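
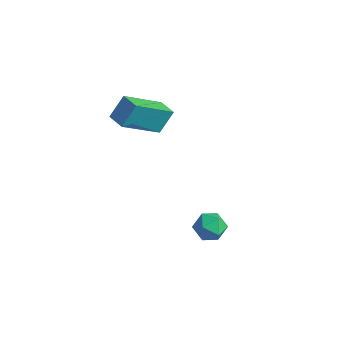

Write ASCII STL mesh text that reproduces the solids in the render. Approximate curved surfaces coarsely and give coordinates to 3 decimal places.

solid 
facet normal -0.195 0.468 0.862
outer loop
vertex 2.455 3.823 -2.53
vertex 2.214 3.21 -2.252
vertex 2.904 3.384 -2.19
endloop
endfacet
facet normal 0.355 0.772 0.527
outer loop
vertex 2.455 3.823 -2.53
vertex 2.904 3.384 -2.19
vertex 3.108 3.704 -2.796
endloop
endfacet
facet normal 0.132 0.984 -0.117
outer loop
vertex 2.455 3.823 -2.53
vertex 3.108 3.704 -2.796
vertex 2.543 3.728 -3.233
endloop
endfacet
facet normal -0.556 0.811 -0.179
outer loop
vertex 2.455 3.823 -2.53
vertex 2.543 3.728 -3.233
vertex 1.99 3.423 -2.897
endloop
endfacet
facet normal -0.759 0.492 0.426
outer loop
vertex 2.455 3.823 -2.53
vertex 1.99 3.423 -2.897
vertex 2.214 3.21 -2.252
endloop
endfacet
facet normal 0.859 0.274 0.434
outer loop
vertex 3.108 3.704 -2.796
vertex 2.904 3.384 -2.19
vertex 3.27 3.017 -2.683
endloop
endfacet
facet normal -0.032 -0.219 0.975
outer loop
vertex 2.904 3.384 -2.19
vertex 2.214 3.21 -2.252
vertex 2.717 2.712 -2.347
endloop
endfacet
facet normal -0.946 -0.179 0.270
outer loop
vertex 2.214 3.21 -2.252
vertex 1.99 3.423 -2.897
vertex 2.152 2.736 -2.784
endloop
endfacet
facet normal -0.618 0.338 -0.710
outer loop
vertex 1.99 3.423 -2.897
vertex 2.543 3.728 -3.233
vertex 2.356 3.056 -3.39
endloop
endfacet
facet normal 0.497 0.618 -0.609
outer loop
vertex 2.543 3.728 -3.233
vertex 3.108 3.704 -2.796
vertex 3.046 3.23 -3.328
endloop
endfacet
facet normal 0.556 -0.811 0.179
outer loop
vertex 2.805 2.617 -3.05
vertex 3.27 3.017 -2.683
vertex 2.717 2.712 -2.347
endloop
endfacet
facet normal -0.132 -0.984 0.117
outer loop
vertex 2.805 2.617 -3.05
vertex 2.717 2.712 -2.347
vertex 2.152 2.736 -2.784
endloop
endfacet
facet normal -0.355 -0.772 -0.527
outer loop
vertex 2.805 2.617 -3.05
vertex 2.152 2.736 -2.784
vertex 2.356 3.056 -3.39
endloop
endfacet
facet normal 0.195 -0.468 -0.862
outer loop
vertex 2.805 2.617 -3.05
vertex 2.356 3.056 -3.39
vertex 3.046 3.23 -3.328
endloop
endfacet
facet normal 0.759 -0.492 -0.426
outer loop
vertex 2.805 2.617 -3.05
vertex 3.046 3.23 -3.328
vertex 3.27 3.017 -2.683
endloop
endfacet
facet normal 0.618 -0.338 0.710
outer loop
vertex 2.717 2.712 -2.347
vertex 3.27 3.017 -2.683
vertex 2.904 3.384 -2.19
endloop
endfacet
facet normal -0.497 -0.618 0.609
outer loop
vertex 2.152 2.736 -2.784
vertex 2.717 2.712 -2.347
vertex 2.214 3.21 -2.252
endloop
endfacet
facet normal -0.859 -0.274 -0.434
outer loop
vertex 2.356 3.056 -3.39
vertex 2.152 2.736 -2.784
vertex 1.99 3.423 -2.897
endloop
endfacet
facet normal 0.032 0.219 -0.975
outer loop
vertex 3.046 3.23 -3.328
vertex 2.356 3.056 -3.39
vertex 2.543 3.728 -3.233
endloop
endfacet
facet normal 0.946 0.179 -0.270
outer loop
vertex 3.27 3.017 -2.683
vertex 3.046 3.23 -3.328
vertex 3.108 3.704 -2.796
endloop
endfacet
facet normal -0.985 0.171 -0.030
outer loop
vertex -1.539 2.099 2.041
vertex -1.449 2.772 2.906
vertex -1.209 3.767 0.709
endloop
endfacet
facet normal -0.082 -0.612 -0.787
outer loop
vertex -0.411 3.628 0.734
vertex -1.539 2.099 2.041
vertex -1.209 3.767 0.709
endloop
endfacet
facet normal -0.985 0.172 -0.030
outer loop
vertex -1.209 3.767 0.709
vertex -1.449 2.772 2.906
vertex -1.118 4.44 1.575
endloop
endfacet
facet normal 0.154 0.772 -0.616
outer loop
vertex -1.118 4.44 1.575
vertex -0.411 3.628 0.734
vertex -1.209 3.767 0.709
endloop
endfacet
facet normal -0.154 -0.772 0.617
outer loop
vertex -1.539 2.099 2.041
vertex -0.651 2.633 2.931
vertex -1.449 2.772 2.906
endloop
endfacet
facet normal -0.083 -0.611 -0.787
outer loop
vertex -0.742 1.96 2.065
vertex -1.539 2.099 2.041
vertex -0.411 3.628 0.734
endloop
endfacet
facet normal -0.153 -0.772 0.616
outer loop
vertex -0.742 1.96 2.065
vertex -0.651 2.633 2.931
vertex -1.539 2.099 2.041
endloop
endfacet
facet normal 0.082 0.612 0.787
outer loop
vertex -1.449 2.772 2.906
vertex -0.651 2.633 2.931
vertex -1.118 4.44 1.575
endloop
endfacet
facet normal 0.153 0.772 -0.617
outer loop
vertex -0.321 4.301 1.599
vertex -0.411 3.628 0.734
vertex -1.118 4.44 1.575
endloop
endfacet
facet normal 0.083 0.612 0.787
outer loop
vertex -1.118 4.44 1.575
vertex -0.651 2.633 2.931
vertex -0.321 4.301 1.599
endloop
endfacet
facet normal 0.985 -0.171 0.031
outer loop
vertex -0.321 4.301 1.599
vertex -0.742 1.96 2.065
vertex -0.411 3.628 0.734
endloop
endfacet
facet normal 0.985 -0.171 0.030
outer loop
vertex -0.651 2.633 2.931
vertex -0.742 1.96 2.065
vertex -0.321 4.301 1.599
endloop
endfacet

endsolid


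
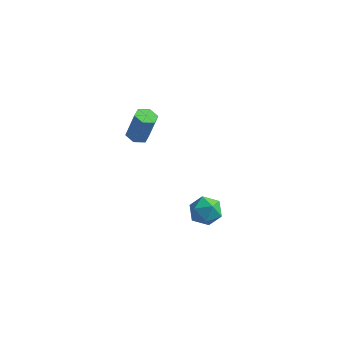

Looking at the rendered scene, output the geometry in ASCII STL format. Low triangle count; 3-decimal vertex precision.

solid 
facet normal 0.315 0.943 -0.110
outer loop
vertex 2.841 -0.105 -4.072
vertex 2.192 0.166 -3.61
vertex 2.919 -0.034 -3.238
endloop
endfacet
facet normal 0.865 0.486 -0.122
outer loop
vertex 2.841 -0.105 -4.072
vertex 2.919 -0.034 -3.238
vertex 3.239 -0.703 -3.634
endloop
endfacet
facet normal 0.756 0.024 -0.654
outer loop
vertex 2.841 -0.105 -4.072
vertex 3.239 -0.703 -3.634
vertex 2.71 -0.916 -4.253
endloop
endfacet
facet normal 0.139 0.194 -0.971
outer loop
vertex 2.841 -0.105 -4.072
vertex 2.71 -0.916 -4.253
vertex 2.063 -0.379 -4.238
endloop
endfacet
facet normal -0.133 0.762 -0.634
outer loop
vertex 2.841 -0.105 -4.072
vertex 2.063 -0.379 -4.238
vertex 2.192 0.166 -3.61
endloop
endfacet
facet normal 0.863 0.123 0.490
outer loop
vertex 3.239 -0.703 -3.634
vertex 2.919 -0.034 -3.238
vertex 2.837 -0.801 -2.902
endloop
endfacet
facet normal -0.025 0.859 0.511
outer loop
vertex 2.919 -0.034 -3.238
vertex 2.192 0.166 -3.61
vertex 2.19 -0.264 -2.887
endloop
endfacet
facet normal -0.752 0.566 -0.337
outer loop
vertex 2.192 0.166 -3.61
vertex 2.063 -0.379 -4.238
vertex 1.661 -0.477 -3.506
endloop
endfacet
facet normal -0.313 -0.353 -0.882
outer loop
vertex 2.063 -0.379 -4.238
vertex 2.71 -0.916 -4.253
vertex 1.981 -1.146 -3.902
endloop
endfacet
facet normal 0.686 -0.626 -0.371
outer loop
vertex 2.71 -0.916 -4.253
vertex 3.239 -0.703 -3.634
vertex 2.708 -1.346 -3.53
endloop
endfacet
facet normal -0.139 -0.194 0.971
outer loop
vertex 2.059 -1.075 -3.068
vertex 2.837 -0.801 -2.902
vertex 2.19 -0.264 -2.887
endloop
endfacet
facet normal -0.756 -0.024 0.654
outer loop
vertex 2.059 -1.075 -3.068
vertex 2.19 -0.264 -2.887
vertex 1.661 -0.477 -3.506
endloop
endfacet
facet normal -0.865 -0.486 0.122
outer loop
vertex 2.059 -1.075 -3.068
vertex 1.661 -0.477 -3.506
vertex 1.981 -1.146 -3.902
endloop
endfacet
facet normal -0.315 -0.943 0.110
outer loop
vertex 2.059 -1.075 -3.068
vertex 1.981 -1.146 -3.902
vertex 2.708 -1.346 -3.53
endloop
endfacet
facet normal 0.133 -0.762 0.634
outer loop
vertex 2.059 -1.075 -3.068
vertex 2.708 -1.346 -3.53
vertex 2.837 -0.801 -2.902
endloop
endfacet
facet normal 0.313 0.353 0.882
outer loop
vertex 2.19 -0.264 -2.887
vertex 2.837 -0.801 -2.902
vertex 2.919 -0.034 -3.238
endloop
endfacet
facet normal -0.686 0.626 0.371
outer loop
vertex 1.661 -0.477 -3.506
vertex 2.19 -0.264 -2.887
vertex 2.192 0.166 -3.61
endloop
endfacet
facet normal -0.863 -0.123 -0.490
outer loop
vertex 1.981 -1.146 -3.902
vertex 1.661 -0.477 -3.506
vertex 2.063 -0.379 -4.238
endloop
endfacet
facet normal 0.025 -0.859 -0.511
outer loop
vertex 2.708 -1.346 -3.53
vertex 1.981 -1.146 -3.902
vertex 2.71 -0.916 -4.253
endloop
endfacet
facet normal 0.752 -0.566 0.337
outer loop
vertex 2.837 -0.801 -2.902
vertex 2.708 -1.346 -3.53
vertex 3.239 -0.703 -3.634
endloop
endfacet
facet normal -0.266 -0.069 -0.961
outer loop
vertex -0.09 -1.411 1.509
vertex -0.557 -1.141 1.619
vertex -0.106 -0.862 1.474
endloop
endfacet
facet normal 0.963 0.011 -0.268
outer loop
vertex -0.09 -1.411 1.509
vertex -0.106 -0.862 1.474
vertex 0.304 -1.309 2.932
endloop
endfacet
facet normal 0.963 0.011 -0.268
outer loop
vertex 0.304 -1.309 2.932
vertex -0.106 -0.862 1.474
vertex 0.288 -0.76 2.897
endloop
endfacet
facet normal 0.264 0.069 0.962
outer loop
vertex 0.304 -1.309 2.932
vertex 0.288 -0.76 2.897
vertex -0.163 -1.039 3.041
endloop
endfacet
facet normal -0.266 -0.070 -0.962
outer loop
vertex -0.106 -0.862 1.474
vertex -0.557 -1.141 1.619
vertex -0.572 -0.592 1.583
endloop
endfacet
facet normal 0.459 0.868 -0.189
outer loop
vertex -0.106 -0.862 1.474
vertex -0.572 -0.592 1.583
vertex 0.288 -0.76 2.897
endloop
endfacet
facet normal 0.459 0.868 -0.189
outer loop
vertex 0.288 -0.76 2.897
vertex -0.572 -0.592 1.583
vertex -0.178 -0.49 3.006
endloop
endfacet
facet normal 0.265 0.069 0.962
outer loop
vertex 0.288 -0.76 2.897
vertex -0.178 -0.49 3.006
vertex -0.163 -1.039 3.041
endloop
endfacet
facet normal -0.265 -0.070 -0.962
outer loop
vertex -0.572 -0.592 1.583
vertex -0.557 -1.141 1.619
vertex -1.024 -0.871 1.728
endloop
endfacet
facet normal -0.505 0.859 0.078
outer loop
vertex -0.572 -0.592 1.583
vertex -1.024 -0.871 1.728
vertex -0.178 -0.49 3.006
endloop
endfacet
facet normal -0.505 0.859 0.078
outer loop
vertex -0.178 -0.49 3.006
vertex -1.024 -0.871 1.728
vertex -0.63 -0.769 3.151
endloop
endfacet
facet normal 0.266 0.069 0.961
outer loop
vertex -0.178 -0.49 3.006
vertex -0.63 -0.769 3.151
vertex -0.163 -1.039 3.041
endloop
endfacet
facet normal -0.264 -0.069 -0.962
outer loop
vertex -1.024 -0.871 1.728
vertex -0.557 -1.141 1.619
vertex -1.008 -1.42 1.763
endloop
endfacet
facet normal -0.963 -0.011 0.268
outer loop
vertex -1.024 -0.871 1.728
vertex -1.008 -1.42 1.763
vertex -0.63 -0.769 3.151
endloop
endfacet
facet normal -0.963 -0.011 0.268
outer loop
vertex -0.63 -0.769 3.151
vertex -1.008 -1.42 1.763
vertex -0.614 -1.318 3.186
endloop
endfacet
facet normal 0.266 0.069 0.961
outer loop
vertex -0.63 -0.769 3.151
vertex -0.614 -1.318 3.186
vertex -0.163 -1.039 3.041
endloop
endfacet
facet normal -0.265 -0.069 -0.962
outer loop
vertex -1.008 -1.42 1.763
vertex -0.557 -1.141 1.619
vertex -0.542 -1.69 1.654
endloop
endfacet
facet normal -0.459 -0.868 0.189
outer loop
vertex -1.008 -1.42 1.763
vertex -0.542 -1.69 1.654
vertex -0.614 -1.318 3.186
endloop
endfacet
facet normal -0.459 -0.868 0.189
outer loop
vertex -0.614 -1.318 3.186
vertex -0.542 -1.69 1.654
vertex -0.148 -1.588 3.077
endloop
endfacet
facet normal 0.266 0.070 0.962
outer loop
vertex -0.614 -1.318 3.186
vertex -0.148 -1.588 3.077
vertex -0.163 -1.039 3.041
endloop
endfacet
facet normal -0.266 -0.069 -0.961
outer loop
vertex -0.542 -1.69 1.654
vertex -0.557 -1.141 1.619
vertex -0.09 -1.411 1.509
endloop
endfacet
facet normal 0.505 -0.859 -0.078
outer loop
vertex -0.542 -1.69 1.654
vertex -0.09 -1.411 1.509
vertex -0.148 -1.588 3.077
endloop
endfacet
facet normal 0.505 -0.859 -0.078
outer loop
vertex -0.148 -1.588 3.077
vertex -0.09 -1.411 1.509
vertex 0.304 -1.309 2.932
endloop
endfacet
facet normal 0.265 0.070 0.962
outer loop
vertex -0.148 -1.588 3.077
vertex 0.304 -1.309 2.932
vertex -0.163 -1.039 3.041
endloop
endfacet

endsolid


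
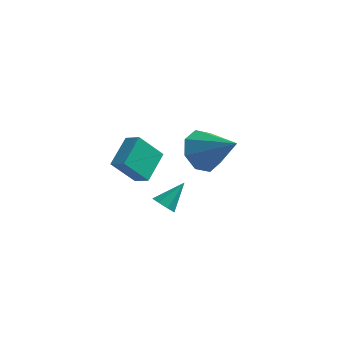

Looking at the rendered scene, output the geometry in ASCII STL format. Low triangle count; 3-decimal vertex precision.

solid 
facet normal -0.582 -0.269 0.767
outer loop
vertex -2.828 2.681 -1.5
vertex -2.577 4.084 -0.817
vertex -3.498 2.994 -1.899
endloop
endfacet
facet normal -0.158 -0.888 -0.431
outer loop
vertex -2.583 3.416 -3.103
vertex -2.828 2.681 -1.5
vertex -3.498 2.994 -1.899
endloop
endfacet
facet normal -0.582 -0.269 0.767
outer loop
vertex -3.498 2.994 -1.899
vertex -2.577 4.084 -0.817
vertex -3.247 4.397 -1.216
endloop
endfacet
facet normal -0.797 0.374 -0.475
outer loop
vertex -3.247 4.397 -1.216
vertex -2.583 3.416 -3.103
vertex -3.498 2.994 -1.899
endloop
endfacet
facet normal 0.797 -0.374 0.475
outer loop
vertex -2.828 2.681 -1.5
vertex -1.662 4.506 -2.021
vertex -2.577 4.084 -0.817
endloop
endfacet
facet normal -0.158 -0.888 -0.431
outer loop
vertex -1.913 3.103 -2.704
vertex -2.828 2.681 -1.5
vertex -2.583 3.416 -3.103
endloop
endfacet
facet normal 0.797 -0.374 0.475
outer loop
vertex -1.913 3.103 -2.704
vertex -1.662 4.506 -2.021
vertex -2.828 2.681 -1.5
endloop
endfacet
facet normal 0.158 0.888 0.431
outer loop
vertex -2.577 4.084 -0.817
vertex -1.662 4.506 -2.021
vertex -3.247 4.397 -1.216
endloop
endfacet
facet normal -0.797 0.374 -0.475
outer loop
vertex -2.332 4.819 -2.42
vertex -2.583 3.416 -3.103
vertex -3.247 4.397 -1.216
endloop
endfacet
facet normal 0.158 0.888 0.431
outer loop
vertex -3.247 4.397 -1.216
vertex -1.662 4.506 -2.021
vertex -2.332 4.819 -2.42
endloop
endfacet
facet normal 0.582 0.269 -0.767
outer loop
vertex -2.332 4.819 -2.42
vertex -1.913 3.103 -2.704
vertex -2.583 3.416 -3.103
endloop
endfacet
facet normal 0.582 0.269 -0.767
outer loop
vertex -1.662 4.506 -2.021
vertex -1.913 3.103 -2.704
vertex -2.332 4.819 -2.42
endloop
endfacet
facet normal -0.456 -0.629 -0.630
outer loop
vertex -0.913 3.183 -4.504
vertex -1.246 2.99 -4.07
vertex -1.346 3.429 -4.436
endloop
endfacet
facet normal 0.366 0.783 -0.503
outer loop
vertex -0.913 3.183 -4.504
vertex -1.346 3.429 -4.436
vertex -0.594 3.89 -3.17
endloop
endfacet
facet normal -0.457 -0.629 -0.629
outer loop
vertex -1.346 3.429 -4.436
vertex -1.246 2.99 -4.07
vertex -1.704 3.345 -4.092
endloop
endfacet
facet normal -0.346 0.929 -0.133
outer loop
vertex -1.346 3.429 -4.436
vertex -1.704 3.345 -4.092
vertex -0.594 3.89 -3.17
endloop
endfacet
facet normal -0.457 -0.629 -0.629
outer loop
vertex -1.704 3.345 -4.092
vertex -1.246 2.99 -4.07
vertex -1.717 2.994 -3.732
endloop
endfacet
facet normal -0.679 0.538 0.500
outer loop
vertex -1.704 3.345 -4.092
vertex -1.717 2.994 -3.732
vertex -0.594 3.89 -3.17
endloop
endfacet
facet normal -0.457 -0.629 -0.629
outer loop
vertex -1.717 2.994 -3.732
vertex -1.246 2.99 -4.07
vertex -1.375 2.64 -3.626
endloop
endfacet
facet normal -0.384 -0.095 0.919
outer loop
vertex -1.717 2.994 -3.732
vertex -1.375 2.64 -3.626
vertex -0.594 3.89 -3.17
endloop
endfacet
facet normal -0.457 -0.629 -0.629
outer loop
vertex -1.375 2.64 -3.626
vertex -1.246 2.99 -4.07
vertex -0.936 2.55 -3.855
endloop
endfacet
facet normal 0.320 -0.495 0.808
outer loop
vertex -1.375 2.64 -3.626
vertex -0.936 2.55 -3.855
vertex -0.594 3.89 -3.17
endloop
endfacet
facet normal -0.455 -0.629 -0.631
outer loop
vertex -0.936 2.55 -3.855
vertex -1.246 2.99 -4.07
vertex -0.73 2.792 -4.245
endloop
endfacet
facet normal 0.899 -0.358 0.252
outer loop
vertex -0.936 2.55 -3.855
vertex -0.73 2.792 -4.245
vertex -0.594 3.89 -3.17
endloop
endfacet
facet normal -0.455 -0.630 -0.629
outer loop
vertex -0.73 2.792 -4.245
vertex -1.246 2.99 -4.07
vertex -0.913 3.183 -4.504
endloop
endfacet
facet normal 0.920 0.211 -0.332
outer loop
vertex -0.73 2.792 -4.245
vertex -0.913 3.183 -4.504
vertex -0.594 3.89 -3.17
endloop
endfacet
facet normal -0.768 0.275 -0.579
outer loop
vertex 1.376 1.983 0.877
vertex 0.87 1.125 1.141
vertex 0.928 2.082 1.518
endloop
endfacet
facet normal 0.605 0.733 0.310
outer loop
vertex 1.376 1.983 0.877
vertex 0.928 2.082 1.518
vertex 2.35 0.595 2.259
endloop
endfacet
facet normal -0.767 0.275 -0.579
outer loop
vertex 0.928 2.082 1.518
vertex 0.87 1.125 1.141
vertex 0.446 1.621 1.938
endloop
endfacet
facet normal 0.167 0.563 0.809
outer loop
vertex 0.928 2.082 1.518
vertex 0.446 1.621 1.938
vertex 2.35 0.595 2.259
endloop
endfacet
facet normal -0.767 0.275 -0.579
outer loop
vertex 0.446 1.621 1.938
vertex 0.87 1.125 1.141
vertex 0.212 0.87 1.891
endloop
endfacet
facet normal -0.171 -0.008 0.985
outer loop
vertex 0.446 1.621 1.938
vertex 0.212 0.87 1.891
vertex 2.35 0.595 2.259
endloop
endfacet
facet normal -0.767 0.275 -0.579
outer loop
vertex 0.212 0.87 1.891
vertex 0.87 1.125 1.141
vertex 0.363 0.268 1.405
endloop
endfacet
facet normal -0.209 -0.645 0.734
outer loop
vertex 0.212 0.87 1.891
vertex 0.363 0.268 1.405
vertex 2.35 0.595 2.259
endloop
endfacet
facet normal -0.767 0.276 -0.579
outer loop
vertex 0.363 0.268 1.405
vertex 0.87 1.125 1.141
vertex 0.811 0.169 0.764
endloop
endfacet
facet normal 0.074 -0.977 0.202
outer loop
vertex 0.363 0.268 1.405
vertex 0.811 0.169 0.764
vertex 2.35 0.595 2.259
endloop
endfacet
facet normal -0.767 0.276 -0.579
outer loop
vertex 0.811 0.169 0.764
vertex 0.87 1.125 1.141
vertex 1.294 0.63 0.344
endloop
endfacet
facet normal 0.512 -0.806 -0.297
outer loop
vertex 0.811 0.169 0.764
vertex 1.294 0.63 0.344
vertex 2.35 0.595 2.259
endloop
endfacet
facet normal -0.767 0.275 -0.579
outer loop
vertex 1.294 0.63 0.344
vertex 0.87 1.125 1.141
vertex 1.528 1.381 0.391
endloop
endfacet
facet normal 0.849 -0.235 -0.473
outer loop
vertex 1.294 0.63 0.344
vertex 1.528 1.381 0.391
vertex 2.35 0.595 2.259
endloop
endfacet
facet normal -0.767 0.274 -0.580
outer loop
vertex 1.528 1.381 0.391
vertex 0.87 1.125 1.141
vertex 1.376 1.983 0.877
endloop
endfacet
facet normal 0.888 0.403 -0.221
outer loop
vertex 1.528 1.381 0.391
vertex 1.376 1.983 0.877
vertex 2.35 0.595 2.259
endloop
endfacet

endsolid


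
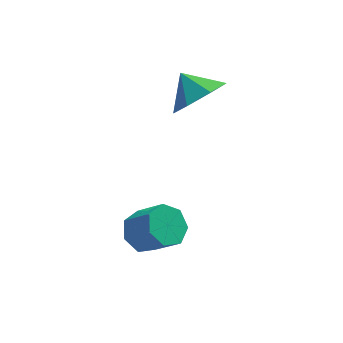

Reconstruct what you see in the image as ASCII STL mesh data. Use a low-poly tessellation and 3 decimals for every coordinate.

solid 
facet normal 0.493 -0.632 -0.598
outer loop
vertex 3.759 -0.752 3.295
vertex 2.926 -0.834 2.695
vertex 3.704 -0.162 2.626
endloop
endfacet
facet normal 0.354 0.716 0.602
outer loop
vertex 3.759 -0.752 3.295
vertex 3.704 -0.162 2.626
vertex 2.374 -0.126 3.365
endloop
endfacet
facet normal 0.493 -0.632 -0.598
outer loop
vertex 3.704 -0.162 2.626
vertex 2.926 -0.834 2.695
vertex 3.063 -0.078 2.009
endloop
endfacet
facet normal 0.065 0.996 0.068
outer loop
vertex 3.704 -0.162 2.626
vertex 3.063 -0.078 2.009
vertex 2.374 -0.126 3.365
endloop
endfacet
facet normal 0.493 -0.632 -0.598
outer loop
vertex 3.063 -0.078 2.009
vertex 2.926 -0.834 2.695
vertex 2.319 -0.563 1.908
endloop
endfacet
facet normal -0.509 0.829 -0.230
outer loop
vertex 3.063 -0.078 2.009
vertex 2.319 -0.563 1.908
vertex 2.374 -0.126 3.365
endloop
endfacet
facet normal 0.493 -0.632 -0.598
outer loop
vertex 2.319 -0.563 1.908
vertex 2.926 -0.834 2.695
vertex 2.032 -1.252 2.4
endloop
endfacet
facet normal -0.937 0.342 -0.067
outer loop
vertex 2.319 -0.563 1.908
vertex 2.032 -1.252 2.4
vertex 2.374 -0.126 3.365
endloop
endfacet
facet normal 0.493 -0.632 -0.598
outer loop
vertex 2.032 -1.252 2.4
vertex 2.926 -0.834 2.695
vertex 2.419 -1.626 3.114
endloop
endfacet
facet normal -0.896 -0.099 0.433
outer loop
vertex 2.032 -1.252 2.4
vertex 2.419 -1.626 3.114
vertex 2.374 -0.126 3.365
endloop
endfacet
facet normal 0.493 -0.632 -0.598
outer loop
vertex 2.419 -1.626 3.114
vertex 2.926 -0.834 2.695
vertex 3.187 -1.404 3.513
endloop
endfacet
facet normal -0.418 -0.162 0.894
outer loop
vertex 2.419 -1.626 3.114
vertex 3.187 -1.404 3.513
vertex 2.374 -0.126 3.365
endloop
endfacet
facet normal 0.493 -0.632 -0.598
outer loop
vertex 3.187 -1.404 3.513
vertex 2.926 -0.834 2.695
vertex 3.759 -0.752 3.295
endloop
endfacet
facet normal 0.140 0.201 0.969
outer loop
vertex 3.187 -1.404 3.513
vertex 3.759 -0.752 3.295
vertex 2.374 -0.126 3.365
endloop
endfacet
facet normal -0.551 0.441 -0.708
outer loop
vertex 1.45 -3.528 -1.559
vertex 0.81 -3.695 -1.165
vertex 1.253 -3.066 -1.118
endloop
endfacet
facet normal 0.780 0.573 -0.251
outer loop
vertex 1.45 -3.528 -1.559
vertex 1.253 -3.066 -1.118
vertex 2.189 -4.118 -0.61
endloop
endfacet
facet normal 0.780 0.573 -0.251
outer loop
vertex 2.189 -4.118 -0.61
vertex 1.253 -3.066 -1.118
vertex 1.992 -3.657 -0.169
endloop
endfacet
facet normal 0.553 -0.441 0.707
outer loop
vertex 2.189 -4.118 -0.61
vertex 1.992 -3.657 -0.169
vertex 1.55 -4.285 -0.215
endloop
endfacet
facet normal -0.551 0.441 -0.708
outer loop
vertex 1.253 -3.066 -1.118
vertex 0.81 -3.695 -1.165
vertex 0.722 -3.078 -0.712
endloop
endfacet
facet normal 0.255 0.897 0.360
outer loop
vertex 1.253 -3.066 -1.118
vertex 0.722 -3.078 -0.712
vertex 1.992 -3.657 -0.169
endloop
endfacet
facet normal 0.256 0.898 0.359
outer loop
vertex 1.992 -3.657 -0.169
vertex 0.722 -3.078 -0.712
vertex 1.461 -3.668 0.237
endloop
endfacet
facet normal 0.551 -0.440 0.709
outer loop
vertex 1.992 -3.657 -0.169
vertex 1.461 -3.668 0.237
vertex 1.55 -4.285 -0.215
endloop
endfacet
facet normal -0.552 0.441 -0.708
outer loop
vertex 0.722 -3.078 -0.712
vertex 0.81 -3.695 -1.165
vertex 0.258 -3.554 -0.647
endloop
endfacet
facet normal -0.462 0.546 0.699
outer loop
vertex 0.722 -3.078 -0.712
vertex 0.258 -3.554 -0.647
vertex 1.461 -3.668 0.237
endloop
endfacet
facet normal -0.462 0.546 0.699
outer loop
vertex 1.461 -3.668 0.237
vertex 0.258 -3.554 -0.647
vertex 0.997 -4.144 0.302
endloop
endfacet
facet normal 0.551 -0.440 0.709
outer loop
vertex 1.461 -3.668 0.237
vertex 0.997 -4.144 0.302
vertex 1.55 -4.285 -0.215
endloop
endfacet
facet normal -0.552 0.440 -0.708
outer loop
vertex 0.258 -3.554 -0.647
vertex 0.81 -3.695 -1.165
vertex 0.21 -4.136 -0.971
endloop
endfacet
facet normal -0.831 -0.217 0.512
outer loop
vertex 0.258 -3.554 -0.647
vertex 0.21 -4.136 -0.971
vertex 0.997 -4.144 0.302
endloop
endfacet
facet normal -0.831 -0.216 0.512
outer loop
vertex 0.997 -4.144 0.302
vertex 0.21 -4.136 -0.971
vertex 0.949 -4.727 -0.022
endloop
endfacet
facet normal 0.551 -0.440 0.709
outer loop
vertex 0.997 -4.144 0.302
vertex 0.949 -4.727 -0.022
vertex 1.55 -4.285 -0.215
endloop
endfacet
facet normal -0.552 0.440 -0.708
outer loop
vertex 0.21 -4.136 -0.971
vertex 0.81 -3.695 -1.165
vertex 0.614 -4.386 -1.441
endloop
endfacet
facet normal -0.575 -0.816 -0.060
outer loop
vertex 0.21 -4.136 -0.971
vertex 0.614 -4.386 -1.441
vertex 0.949 -4.727 -0.022
endloop
endfacet
facet normal -0.574 -0.817 -0.061
outer loop
vertex 0.949 -4.727 -0.022
vertex 0.614 -4.386 -1.441
vertex 1.353 -4.976 -0.492
endloop
endfacet
facet normal 0.552 -0.441 0.708
outer loop
vertex 0.949 -4.727 -0.022
vertex 1.353 -4.976 -0.492
vertex 1.55 -4.285 -0.215
endloop
endfacet
facet normal -0.552 0.440 -0.708
outer loop
vertex 0.614 -4.386 -1.441
vertex 0.81 -3.695 -1.165
vertex 1.166 -4.115 -1.703
endloop
endfacet
facet normal 0.115 -0.801 -0.587
outer loop
vertex 0.614 -4.386 -1.441
vertex 1.166 -4.115 -1.703
vertex 1.353 -4.976 -0.492
endloop
endfacet
facet normal 0.113 -0.801 -0.587
outer loop
vertex 1.353 -4.976 -0.492
vertex 1.166 -4.115 -1.703
vertex 1.905 -4.706 -0.754
endloop
endfacet
facet normal 0.552 -0.441 0.708
outer loop
vertex 1.353 -4.976 -0.492
vertex 1.905 -4.706 -0.754
vertex 1.55 -4.285 -0.215
endloop
endfacet
facet normal -0.551 0.441 -0.709
outer loop
vertex 1.166 -4.115 -1.703
vertex 0.81 -3.695 -1.165
vertex 1.45 -3.528 -1.559
endloop
endfacet
facet normal 0.718 -0.182 -0.672
outer loop
vertex 1.166 -4.115 -1.703
vertex 1.45 -3.528 -1.559
vertex 1.905 -4.706 -0.754
endloop
endfacet
facet normal 0.718 -0.182 -0.672
outer loop
vertex 1.905 -4.706 -0.754
vertex 1.45 -3.528 -1.559
vertex 2.189 -4.118 -0.61
endloop
endfacet
facet normal 0.553 -0.440 0.708
outer loop
vertex 1.905 -4.706 -0.754
vertex 2.189 -4.118 -0.61
vertex 1.55 -4.285 -0.215
endloop
endfacet

endsolid


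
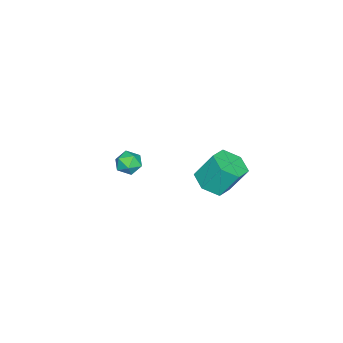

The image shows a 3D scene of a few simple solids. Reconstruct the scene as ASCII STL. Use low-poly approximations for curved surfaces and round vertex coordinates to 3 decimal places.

solid 
facet normal 0.157 -0.496 -0.854
outer loop
vertex 3.943 2.896 2.405
vertex 3.242 2.171 2.697
vertex 2.931 3.013 2.151
endloop
endfacet
facet normal 0.215 0.861 -0.461
outer loop
vertex 3.943 2.896 2.405
vertex 2.931 3.013 2.151
vertex 3.659 3.794 3.951
endloop
endfacet
facet normal 0.214 0.861 -0.460
outer loop
vertex 3.659 3.794 3.951
vertex 2.931 3.013 2.151
vertex 2.647 3.91 3.697
endloop
endfacet
facet normal -0.157 0.496 0.854
outer loop
vertex 3.659 3.794 3.951
vertex 2.647 3.91 3.697
vertex 2.958 3.069 4.243
endloop
endfacet
facet normal 0.156 -0.496 -0.854
outer loop
vertex 2.931 3.013 2.151
vertex 3.242 2.171 2.697
vertex 2.229 2.288 2.444
endloop
endfacet
facet normal -0.728 0.527 -0.439
outer loop
vertex 2.931 3.013 2.151
vertex 2.229 2.288 2.444
vertex 2.647 3.91 3.697
endloop
endfacet
facet normal -0.728 0.527 -0.439
outer loop
vertex 2.647 3.91 3.697
vertex 2.229 2.288 2.444
vertex 1.946 3.185 3.99
endloop
endfacet
facet normal -0.157 0.496 0.854
outer loop
vertex 2.647 3.91 3.697
vertex 1.946 3.185 3.99
vertex 2.958 3.069 4.243
endloop
endfacet
facet normal 0.156 -0.495 -0.855
outer loop
vertex 2.229 2.288 2.444
vertex 3.242 2.171 2.697
vertex 2.541 1.446 2.989
endloop
endfacet
facet normal -0.942 -0.335 0.022
outer loop
vertex 2.229 2.288 2.444
vertex 2.541 1.446 2.989
vertex 1.946 3.185 3.99
endloop
endfacet
facet normal -0.942 -0.335 0.021
outer loop
vertex 1.946 3.185 3.99
vertex 2.541 1.446 2.989
vertex 2.257 2.344 4.535
endloop
endfacet
facet normal -0.157 0.496 0.854
outer loop
vertex 1.946 3.185 3.99
vertex 2.257 2.344 4.535
vertex 2.958 3.069 4.243
endloop
endfacet
facet normal 0.157 -0.496 -0.854
outer loop
vertex 2.541 1.446 2.989
vertex 3.242 2.171 2.697
vertex 3.553 1.33 3.243
endloop
endfacet
facet normal -0.214 -0.861 0.461
outer loop
vertex 2.541 1.446 2.989
vertex 3.553 1.33 3.243
vertex 2.257 2.344 4.535
endloop
endfacet
facet normal -0.215 -0.861 0.460
outer loop
vertex 2.257 2.344 4.535
vertex 3.553 1.33 3.243
vertex 3.269 2.227 4.789
endloop
endfacet
facet normal -0.157 0.496 0.854
outer loop
vertex 2.257 2.344 4.535
vertex 3.269 2.227 4.789
vertex 2.958 3.069 4.243
endloop
endfacet
facet normal 0.157 -0.496 -0.854
outer loop
vertex 3.553 1.33 3.243
vertex 3.242 2.171 2.697
vertex 4.254 2.055 2.95
endloop
endfacet
facet normal 0.728 -0.526 0.439
outer loop
vertex 3.553 1.33 3.243
vertex 4.254 2.055 2.95
vertex 3.269 2.227 4.789
endloop
endfacet
facet normal 0.728 -0.527 0.439
outer loop
vertex 3.269 2.227 4.789
vertex 4.254 2.055 2.95
vertex 3.971 2.952 4.496
endloop
endfacet
facet normal -0.156 0.496 0.854
outer loop
vertex 3.269 2.227 4.789
vertex 3.971 2.952 4.496
vertex 2.958 3.069 4.243
endloop
endfacet
facet normal 0.157 -0.496 -0.854
outer loop
vertex 4.254 2.055 2.95
vertex 3.242 2.171 2.697
vertex 3.943 2.896 2.405
endloop
endfacet
facet normal 0.942 0.334 -0.022
outer loop
vertex 4.254 2.055 2.95
vertex 3.943 2.896 2.405
vertex 3.971 2.952 4.496
endloop
endfacet
facet normal 0.942 0.335 -0.022
outer loop
vertex 3.971 2.952 4.496
vertex 3.943 2.896 2.405
vertex 3.659 3.794 3.951
endloop
endfacet
facet normal -0.156 0.495 0.855
outer loop
vertex 3.971 2.952 4.496
vertex 3.659 3.794 3.951
vertex 2.958 3.069 4.243
endloop
endfacet
facet normal 0.419 0.773 0.476
outer loop
vertex 0.233 -3.101 -0.132
vertex 0.258 -3.546 0.569
vertex 0.898 -3.568 0.041
endloop
endfacet
facet normal 0.598 0.772 -0.214
outer loop
vertex 0.233 -3.101 -0.132
vertex 0.898 -3.568 0.041
vertex 0.594 -3.547 -0.732
endloop
endfacet
facet normal -0.003 0.802 -0.598
outer loop
vertex 0.233 -3.101 -0.132
vertex 0.594 -3.547 -0.732
vertex -0.234 -3.512 -0.681
endloop
endfacet
facet normal -0.554 0.820 -0.143
outer loop
vertex 0.233 -3.101 -0.132
vertex -0.234 -3.512 -0.681
vertex -0.442 -3.512 0.123
endloop
endfacet
facet normal -0.292 0.803 0.520
outer loop
vertex 0.233 -3.101 -0.132
vertex -0.442 -3.512 0.123
vertex 0.258 -3.546 0.569
endloop
endfacet
facet normal 0.921 0.153 -0.358
outer loop
vertex 0.594 -3.547 -0.732
vertex 0.898 -3.568 0.041
vertex 0.842 -4.268 -0.403
endloop
endfacet
facet normal 0.632 0.152 0.760
outer loop
vertex 0.898 -3.568 0.041
vertex 0.258 -3.546 0.569
vertex 0.634 -4.268 0.401
endloop
endfacet
facet normal -0.520 0.200 0.831
outer loop
vertex 0.258 -3.546 0.569
vertex -0.442 -3.512 0.123
vertex -0.194 -4.233 0.452
endloop
endfacet
facet normal -0.942 0.230 -0.244
outer loop
vertex -0.442 -3.512 0.123
vertex -0.234 -3.512 -0.681
vertex -0.498 -4.212 -0.321
endloop
endfacet
facet normal -0.052 0.201 -0.978
outer loop
vertex -0.234 -3.512 -0.681
vertex 0.594 -3.547 -0.732
vertex 0.142 -4.234 -0.849
endloop
endfacet
facet normal 0.554 -0.820 0.143
outer loop
vertex 0.167 -4.679 -0.148
vertex 0.842 -4.268 -0.403
vertex 0.634 -4.268 0.401
endloop
endfacet
facet normal 0.003 -0.802 0.598
outer loop
vertex 0.167 -4.679 -0.148
vertex 0.634 -4.268 0.401
vertex -0.194 -4.233 0.452
endloop
endfacet
facet normal -0.598 -0.772 0.214
outer loop
vertex 0.167 -4.679 -0.148
vertex -0.194 -4.233 0.452
vertex -0.498 -4.212 -0.321
endloop
endfacet
facet normal -0.419 -0.773 -0.476
outer loop
vertex 0.167 -4.679 -0.148
vertex -0.498 -4.212 -0.321
vertex 0.142 -4.234 -0.849
endloop
endfacet
facet normal 0.292 -0.803 -0.520
outer loop
vertex 0.167 -4.679 -0.148
vertex 0.142 -4.234 -0.849
vertex 0.842 -4.268 -0.403
endloop
endfacet
facet normal 0.942 -0.230 0.244
outer loop
vertex 0.634 -4.268 0.401
vertex 0.842 -4.268 -0.403
vertex 0.898 -3.568 0.041
endloop
endfacet
facet normal 0.052 -0.201 0.978
outer loop
vertex -0.194 -4.233 0.452
vertex 0.634 -4.268 0.401
vertex 0.258 -3.546 0.569
endloop
endfacet
facet normal -0.921 -0.153 0.358
outer loop
vertex -0.498 -4.212 -0.321
vertex -0.194 -4.233 0.452
vertex -0.442 -3.512 0.123
endloop
endfacet
facet normal -0.632 -0.152 -0.760
outer loop
vertex 0.142 -4.234 -0.849
vertex -0.498 -4.212 -0.321
vertex -0.234 -3.512 -0.681
endloop
endfacet
facet normal 0.520 -0.200 -0.831
outer loop
vertex 0.842 -4.268 -0.403
vertex 0.142 -4.234 -0.849
vertex 0.594 -3.547 -0.732
endloop
endfacet

endsolid


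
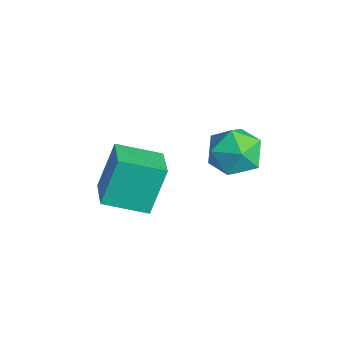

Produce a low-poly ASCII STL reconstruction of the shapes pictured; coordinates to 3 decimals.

solid 
facet normal -0.999 0.046 0.013
outer loop
vertex 1.02 1.896 -1.164
vertex 1.003 1.228 -0.157
vertex 1.059 2.433 -0.082
endloop
endfacet
facet normal -0.721 0.630 -0.287
outer loop
vertex 1.02 1.896 -1.164
vertex 1.059 2.433 -0.082
vertex 1.764 2.831 -0.98
endloop
endfacet
facet normal -0.326 0.425 -0.844
outer loop
vertex 1.02 1.896 -1.164
vertex 1.764 2.831 -0.98
vertex 2.143 1.871 -1.61
endloop
endfacet
facet normal -0.359 -0.286 -0.888
outer loop
vertex 1.02 1.896 -1.164
vertex 2.143 1.871 -1.61
vertex 1.672 0.88 -1.101
endloop
endfacet
facet normal -0.776 -0.520 -0.358
outer loop
vertex 1.02 1.896 -1.164
vertex 1.672 0.88 -1.101
vertex 1.003 1.228 -0.157
endloop
endfacet
facet normal -0.288 0.939 0.190
outer loop
vertex 1.764 2.831 -0.98
vertex 1.059 2.433 -0.082
vertex 2.208 2.74 0.141
endloop
endfacet
facet normal -0.737 -0.008 0.676
outer loop
vertex 1.059 2.433 -0.082
vertex 1.003 1.228 -0.157
vertex 1.737 1.749 0.65
endloop
endfacet
facet normal -0.376 -0.924 0.074
outer loop
vertex 1.003 1.228 -0.157
vertex 1.672 0.88 -1.101
vertex 2.116 0.789 0.02
endloop
endfacet
facet normal 0.298 -0.544 -0.784
outer loop
vertex 1.672 0.88 -1.101
vertex 2.143 1.871 -1.61
vertex 2.821 1.187 -0.878
endloop
endfacet
facet normal 0.353 0.607 -0.712
outer loop
vertex 2.143 1.871 -1.61
vertex 1.764 2.831 -0.98
vertex 2.877 2.392 -0.803
endloop
endfacet
facet normal 0.359 0.286 0.888
outer loop
vertex 2.86 1.724 0.204
vertex 2.208 2.74 0.141
vertex 1.737 1.749 0.65
endloop
endfacet
facet normal 0.326 -0.425 0.844
outer loop
vertex 2.86 1.724 0.204
vertex 1.737 1.749 0.65
vertex 2.116 0.789 0.02
endloop
endfacet
facet normal 0.721 -0.630 0.287
outer loop
vertex 2.86 1.724 0.204
vertex 2.116 0.789 0.02
vertex 2.821 1.187 -0.878
endloop
endfacet
facet normal 0.999 -0.046 -0.013
outer loop
vertex 2.86 1.724 0.204
vertex 2.821 1.187 -0.878
vertex 2.877 2.392 -0.803
endloop
endfacet
facet normal 0.776 0.520 0.358
outer loop
vertex 2.86 1.724 0.204
vertex 2.877 2.392 -0.803
vertex 2.208 2.74 0.141
endloop
endfacet
facet normal -0.298 0.544 0.784
outer loop
vertex 1.737 1.749 0.65
vertex 2.208 2.74 0.141
vertex 1.059 2.433 -0.082
endloop
endfacet
facet normal -0.353 -0.607 0.712
outer loop
vertex 2.116 0.789 0.02
vertex 1.737 1.749 0.65
vertex 1.003 1.228 -0.157
endloop
endfacet
facet normal 0.288 -0.939 -0.190
outer loop
vertex 2.821 1.187 -0.878
vertex 2.116 0.789 0.02
vertex 1.672 0.88 -1.101
endloop
endfacet
facet normal 0.737 0.008 -0.676
outer loop
vertex 2.877 2.392 -0.803
vertex 2.821 1.187 -0.878
vertex 2.143 1.871 -1.61
endloop
endfacet
facet normal 0.376 0.924 -0.074
outer loop
vertex 2.208 2.74 0.141
vertex 2.877 2.392 -0.803
vertex 1.764 2.831 -0.98
endloop
endfacet
facet normal -0.931 0.226 -0.285
outer loop
vertex -0.133 -2.178 -0.551
vertex 0.47 -0.475 -1.172
vertex 0.256 -3.023 -2.49
endloop
endfacet
facet normal -0.316 -0.891 0.325
outer loop
vertex 1.83 -3.405 -2.008
vertex -0.133 -2.178 -0.551
vertex 0.256 -3.023 -2.49
endloop
endfacet
facet normal -0.931 0.226 -0.285
outer loop
vertex 0.256 -3.023 -2.49
vertex 0.47 -0.475 -1.172
vertex 0.859 -1.32 -3.111
endloop
endfacet
facet normal 0.181 -0.393 -0.902
outer loop
vertex 0.859 -1.32 -3.111
vertex 1.83 -3.405 -2.008
vertex 0.256 -3.023 -2.49
endloop
endfacet
facet normal -0.181 0.393 0.902
outer loop
vertex -0.133 -2.178 -0.551
vertex 2.044 -0.857 -0.69
vertex 0.47 -0.475 -1.172
endloop
endfacet
facet normal -0.316 -0.891 0.325
outer loop
vertex 1.441 -2.56 -0.069
vertex -0.133 -2.178 -0.551
vertex 1.83 -3.405 -2.008
endloop
endfacet
facet normal -0.181 0.393 0.902
outer loop
vertex 1.441 -2.56 -0.069
vertex 2.044 -0.857 -0.69
vertex -0.133 -2.178 -0.551
endloop
endfacet
facet normal 0.316 0.891 -0.325
outer loop
vertex 0.47 -0.475 -1.172
vertex 2.044 -0.857 -0.69
vertex 0.859 -1.32 -3.111
endloop
endfacet
facet normal 0.181 -0.393 -0.902
outer loop
vertex 2.433 -1.702 -2.629
vertex 1.83 -3.405 -2.008
vertex 0.859 -1.32 -3.111
endloop
endfacet
facet normal 0.316 0.891 -0.325
outer loop
vertex 0.859 -1.32 -3.111
vertex 2.044 -0.857 -0.69
vertex 2.433 -1.702 -2.629
endloop
endfacet
facet normal 0.931 -0.226 0.285
outer loop
vertex 2.433 -1.702 -2.629
vertex 1.441 -2.56 -0.069
vertex 1.83 -3.405 -2.008
endloop
endfacet
facet normal 0.931 -0.226 0.285
outer loop
vertex 2.044 -0.857 -0.69
vertex 1.441 -2.56 -0.069
vertex 2.433 -1.702 -2.629
endloop
endfacet

endsolid


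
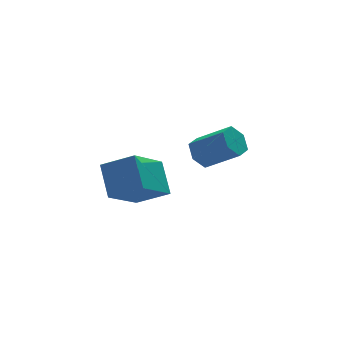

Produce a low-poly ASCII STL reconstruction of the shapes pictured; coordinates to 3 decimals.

solid 
facet normal -0.578 0.579 -0.575
outer loop
vertex 1.058 0.488 1.162
vertex 0.563 0.057 1.226
vertex 0.628 0.551 1.658
endloop
endfacet
facet normal 0.490 0.810 0.322
outer loop
vertex 1.058 0.488 1.162
vertex 0.628 0.551 1.658
vertex 1.932 -0.385 2.03
endloop
endfacet
facet normal 0.490 0.810 0.322
outer loop
vertex 1.932 -0.385 2.03
vertex 0.628 0.551 1.658
vertex 1.502 -0.322 2.526
endloop
endfacet
facet normal 0.579 -0.578 0.575
outer loop
vertex 1.932 -0.385 2.03
vertex 1.502 -0.322 2.526
vertex 1.437 -0.817 2.094
endloop
endfacet
facet normal -0.578 0.579 -0.575
outer loop
vertex 0.628 0.551 1.658
vertex 0.563 0.057 1.226
vertex 0.133 0.12 1.722
endloop
endfacet
facet normal -0.320 0.488 0.812
outer loop
vertex 0.628 0.551 1.658
vertex 0.133 0.12 1.722
vertex 1.502 -0.322 2.526
endloop
endfacet
facet normal -0.320 0.487 0.812
outer loop
vertex 1.502 -0.322 2.526
vertex 0.133 0.12 1.722
vertex 1.006 -0.754 2.59
endloop
endfacet
facet normal 0.578 -0.578 0.576
outer loop
vertex 1.502 -0.322 2.526
vertex 1.006 -0.754 2.59
vertex 1.437 -0.817 2.094
endloop
endfacet
facet normal -0.579 0.578 -0.575
outer loop
vertex 0.133 0.12 1.722
vertex 0.563 0.057 1.226
vertex 0.068 -0.375 1.29
endloop
endfacet
facet normal -0.810 -0.322 0.491
outer loop
vertex 0.133 0.12 1.722
vertex 0.068 -0.375 1.29
vertex 1.006 -0.754 2.59
endloop
endfacet
facet normal -0.810 -0.323 0.490
outer loop
vertex 1.006 -0.754 2.59
vertex 0.068 -0.375 1.29
vertex 0.942 -1.248 2.158
endloop
endfacet
facet normal 0.578 -0.578 0.576
outer loop
vertex 1.006 -0.754 2.59
vertex 0.942 -1.248 2.158
vertex 1.437 -0.817 2.094
endloop
endfacet
facet normal -0.579 0.578 -0.575
outer loop
vertex 0.068 -0.375 1.29
vertex 0.563 0.057 1.226
vertex 0.498 -0.438 0.794
endloop
endfacet
facet normal -0.490 -0.810 -0.322
outer loop
vertex 0.068 -0.375 1.29
vertex 0.498 -0.438 0.794
vertex 0.942 -1.248 2.158
endloop
endfacet
facet normal -0.490 -0.810 -0.322
outer loop
vertex 0.942 -1.248 2.158
vertex 0.498 -0.438 0.794
vertex 1.372 -1.311 1.662
endloop
endfacet
facet normal 0.578 -0.579 0.575
outer loop
vertex 0.942 -1.248 2.158
vertex 1.372 -1.311 1.662
vertex 1.437 -0.817 2.094
endloop
endfacet
facet normal -0.578 0.578 -0.576
outer loop
vertex 0.498 -0.438 0.794
vertex 0.563 0.057 1.226
vertex 0.994 -0.006 0.73
endloop
endfacet
facet normal 0.320 -0.488 -0.812
outer loop
vertex 0.498 -0.438 0.794
vertex 0.994 -0.006 0.73
vertex 1.372 -1.311 1.662
endloop
endfacet
facet normal 0.320 -0.488 -0.812
outer loop
vertex 1.372 -1.311 1.662
vertex 0.994 -0.006 0.73
vertex 1.867 -0.88 1.598
endloop
endfacet
facet normal 0.578 -0.579 0.575
outer loop
vertex 1.372 -1.311 1.662
vertex 1.867 -0.88 1.598
vertex 1.437 -0.817 2.094
endloop
endfacet
facet normal -0.578 0.578 -0.576
outer loop
vertex 0.994 -0.006 0.73
vertex 0.563 0.057 1.226
vertex 1.058 0.488 1.162
endloop
endfacet
facet normal 0.810 0.323 -0.489
outer loop
vertex 0.994 -0.006 0.73
vertex 1.058 0.488 1.162
vertex 1.867 -0.88 1.598
endloop
endfacet
facet normal 0.809 0.322 -0.491
outer loop
vertex 1.867 -0.88 1.598
vertex 1.058 0.488 1.162
vertex 1.932 -0.385 2.03
endloop
endfacet
facet normal 0.579 -0.578 0.575
outer loop
vertex 1.867 -0.88 1.598
vertex 1.932 -0.385 2.03
vertex 1.437 -0.817 2.094
endloop
endfacet
facet normal -0.724 0.511 -0.463
outer loop
vertex -3.467 -1.022 2.221
vertex -2.167 -0.173 1.125
vertex -3.587 -2.027 1.298
endloop
endfacet
facet normal -0.684 -0.447 0.576
outer loop
vertex -2.653 -2.687 1.895
vertex -3.467 -1.022 2.221
vertex -3.587 -2.027 1.298
endloop
endfacet
facet normal -0.724 0.512 -0.463
outer loop
vertex -3.587 -2.027 1.298
vertex -2.167 -0.173 1.125
vertex -2.288 -1.178 0.203
endloop
endfacet
facet normal -0.088 -0.734 -0.674
outer loop
vertex -2.288 -1.178 0.203
vertex -2.653 -2.687 1.895
vertex -3.587 -2.027 1.298
endloop
endfacet
facet normal 0.088 0.734 0.673
outer loop
vertex -3.467 -1.022 2.221
vertex -1.233 -0.833 1.722
vertex -2.167 -0.173 1.125
endloop
endfacet
facet normal -0.683 -0.447 0.577
outer loop
vertex -2.532 -1.682 2.817
vertex -3.467 -1.022 2.221
vertex -2.653 -2.687 1.895
endloop
endfacet
facet normal 0.088 0.734 0.674
outer loop
vertex -2.532 -1.682 2.817
vertex -1.233 -0.833 1.722
vertex -3.467 -1.022 2.221
endloop
endfacet
facet normal 0.684 0.447 -0.577
outer loop
vertex -2.167 -0.173 1.125
vertex -1.233 -0.833 1.722
vertex -2.288 -1.178 0.203
endloop
endfacet
facet normal -0.089 -0.734 -0.674
outer loop
vertex -1.353 -1.838 0.799
vertex -2.653 -2.687 1.895
vertex -2.288 -1.178 0.203
endloop
endfacet
facet normal 0.684 0.448 -0.576
outer loop
vertex -2.288 -1.178 0.203
vertex -1.233 -0.833 1.722
vertex -1.353 -1.838 0.799
endloop
endfacet
facet normal 0.724 -0.512 0.463
outer loop
vertex -1.353 -1.838 0.799
vertex -2.532 -1.682 2.817
vertex -2.653 -2.687 1.895
endloop
endfacet
facet normal 0.724 -0.511 0.463
outer loop
vertex -1.233 -0.833 1.722
vertex -2.532 -1.682 2.817
vertex -1.353 -1.838 0.799
endloop
endfacet

endsolid


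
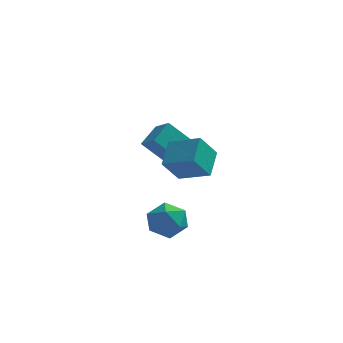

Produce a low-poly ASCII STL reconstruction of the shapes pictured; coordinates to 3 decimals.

solid 
facet normal -0.612 0.591 -0.526
outer loop
vertex -2.216 3.683 0.624
vertex -0.715 3.837 -0.949
vertex -2.769 2.542 -0.016
endloop
endfacet
facet normal -0.689 -0.071 0.722
outer loop
vertex -2.065 1.863 0.589
vertex -2.216 3.683 0.624
vertex -2.769 2.542 -0.016
endloop
endfacet
facet normal -0.612 0.591 -0.526
outer loop
vertex -2.769 2.542 -0.016
vertex -0.715 3.837 -0.949
vertex -1.267 2.696 -1.589
endloop
endfacet
facet normal -0.389 -0.804 -0.450
outer loop
vertex -1.267 2.696 -1.589
vertex -2.065 1.863 0.589
vertex -2.769 2.542 -0.016
endloop
endfacet
facet normal 0.389 0.804 0.450
outer loop
vertex -2.216 3.683 0.624
vertex -0.011 3.158 -0.344
vertex -0.715 3.837 -0.949
endloop
endfacet
facet normal -0.689 -0.071 0.721
outer loop
vertex -1.513 3.004 1.229
vertex -2.216 3.683 0.624
vertex -2.065 1.863 0.589
endloop
endfacet
facet normal 0.389 0.804 0.450
outer loop
vertex -1.513 3.004 1.229
vertex -0.011 3.158 -0.344
vertex -2.216 3.683 0.624
endloop
endfacet
facet normal 0.689 0.071 -0.721
outer loop
vertex -0.715 3.837 -0.949
vertex -0.011 3.158 -0.344
vertex -1.267 2.696 -1.589
endloop
endfacet
facet normal -0.389 -0.804 -0.450
outer loop
vertex -0.564 2.017 -0.984
vertex -2.065 1.863 0.589
vertex -1.267 2.696 -1.589
endloop
endfacet
facet normal 0.689 0.071 -0.721
outer loop
vertex -1.267 2.696 -1.589
vertex -0.011 3.158 -0.344
vertex -0.564 2.017 -0.984
endloop
endfacet
facet normal 0.612 -0.591 0.526
outer loop
vertex -0.564 2.017 -0.984
vertex -1.513 3.004 1.229
vertex -2.065 1.863 0.589
endloop
endfacet
facet normal 0.611 -0.591 0.526
outer loop
vertex -0.011 3.158 -0.344
vertex -1.513 3.004 1.229
vertex -0.564 2.017 -0.984
endloop
endfacet
facet normal -0.890 0.303 -0.339
outer loop
vertex -0.973 -1.215 2.059
vertex -0.297 -0.574 0.858
vertex -1.121 -2.523 1.279
endloop
endfacet
facet normal -0.444 -0.421 0.791
outer loop
vertex 0.357 -3.026 1.842
vertex -0.973 -1.215 2.059
vertex -1.121 -2.523 1.279
endloop
endfacet
facet normal -0.890 0.303 -0.339
outer loop
vertex -1.121 -2.523 1.279
vertex -0.297 -0.574 0.858
vertex -0.445 -1.882 0.078
endloop
endfacet
facet normal -0.096 -0.855 -0.510
outer loop
vertex -0.445 -1.882 0.078
vertex 0.357 -3.026 1.842
vertex -1.121 -2.523 1.279
endloop
endfacet
facet normal 0.096 0.855 0.510
outer loop
vertex -0.973 -1.215 2.059
vertex 1.181 -1.077 1.421
vertex -0.297 -0.574 0.858
endloop
endfacet
facet normal -0.444 -0.421 0.791
outer loop
vertex 0.505 -1.718 2.622
vertex -0.973 -1.215 2.059
vertex 0.357 -3.026 1.842
endloop
endfacet
facet normal 0.096 0.855 0.510
outer loop
vertex 0.505 -1.718 2.622
vertex 1.181 -1.077 1.421
vertex -0.973 -1.215 2.059
endloop
endfacet
facet normal 0.444 0.421 -0.791
outer loop
vertex -0.297 -0.574 0.858
vertex 1.181 -1.077 1.421
vertex -0.445 -1.882 0.078
endloop
endfacet
facet normal -0.096 -0.855 -0.510
outer loop
vertex 1.033 -2.385 0.641
vertex 0.357 -3.026 1.842
vertex -0.445 -1.882 0.078
endloop
endfacet
facet normal 0.444 0.421 -0.791
outer loop
vertex -0.445 -1.882 0.078
vertex 1.181 -1.077 1.421
vertex 1.033 -2.385 0.641
endloop
endfacet
facet normal 0.890 -0.303 0.339
outer loop
vertex 1.033 -2.385 0.641
vertex 0.505 -1.718 2.622
vertex 0.357 -3.026 1.842
endloop
endfacet
facet normal 0.890 -0.303 0.339
outer loop
vertex 1.181 -1.077 1.421
vertex 0.505 -1.718 2.622
vertex 1.033 -2.385 0.641
endloop
endfacet
facet normal -0.192 0.913 0.359
outer loop
vertex -1.491 -2.129 -2.134
vertex -1.01 -2.386 -1.223
vertex -0.45 -1.956 -2.017
endloop
endfacet
facet normal -0.115 0.930 -0.350
outer loop
vertex -1.491 -2.129 -2.134
vertex -0.45 -1.956 -2.017
vertex -0.824 -2.346 -2.931
endloop
endfacet
facet normal -0.598 0.490 -0.634
outer loop
vertex -1.491 -2.129 -2.134
vertex -0.824 -2.346 -2.931
vertex -1.615 -3.017 -2.703
endloop
endfacet
facet normal -0.974 0.201 -0.101
outer loop
vertex -1.491 -2.129 -2.134
vertex -1.615 -3.017 -2.703
vertex -1.73 -3.042 -1.647
endloop
endfacet
facet normal -0.723 0.463 0.512
outer loop
vertex -1.491 -2.129 -2.134
vertex -1.73 -3.042 -1.647
vertex -1.01 -2.386 -1.223
endloop
endfacet
facet normal 0.534 0.677 -0.507
outer loop
vertex -0.824 -2.346 -2.931
vertex -0.45 -1.956 -2.017
vertex 0.07 -2.738 -2.513
endloop
endfacet
facet normal 0.409 0.650 0.641
outer loop
vertex -0.45 -1.956 -2.017
vertex -1.01 -2.386 -1.223
vertex -0.045 -2.763 -1.457
endloop
endfacet
facet normal -0.451 -0.080 0.889
outer loop
vertex -1.01 -2.386 -1.223
vertex -1.73 -3.042 -1.647
vertex -0.836 -3.434 -1.229
endloop
endfacet
facet normal -0.858 -0.503 -0.105
outer loop
vertex -1.73 -3.042 -1.647
vertex -1.615 -3.017 -2.703
vertex -1.21 -3.824 -2.143
endloop
endfacet
facet normal -0.249 -0.036 -0.968
outer loop
vertex -1.615 -3.017 -2.703
vertex -0.824 -2.346 -2.931
vertex -0.65 -3.394 -2.937
endloop
endfacet
facet normal 0.974 -0.201 0.101
outer loop
vertex -0.169 -3.651 -2.026
vertex 0.07 -2.738 -2.513
vertex -0.045 -2.763 -1.457
endloop
endfacet
facet normal 0.598 -0.490 0.634
outer loop
vertex -0.169 -3.651 -2.026
vertex -0.045 -2.763 -1.457
vertex -0.836 -3.434 -1.229
endloop
endfacet
facet normal 0.115 -0.930 0.350
outer loop
vertex -0.169 -3.651 -2.026
vertex -0.836 -3.434 -1.229
vertex -1.21 -3.824 -2.143
endloop
endfacet
facet normal 0.192 -0.913 -0.359
outer loop
vertex -0.169 -3.651 -2.026
vertex -1.21 -3.824 -2.143
vertex -0.65 -3.394 -2.937
endloop
endfacet
facet normal 0.723 -0.463 -0.512
outer loop
vertex -0.169 -3.651 -2.026
vertex -0.65 -3.394 -2.937
vertex 0.07 -2.738 -2.513
endloop
endfacet
facet normal 0.858 0.503 0.105
outer loop
vertex -0.045 -2.763 -1.457
vertex 0.07 -2.738 -2.513
vertex -0.45 -1.956 -2.017
endloop
endfacet
facet normal 0.249 0.036 0.968
outer loop
vertex -0.836 -3.434 -1.229
vertex -0.045 -2.763 -1.457
vertex -1.01 -2.386 -1.223
endloop
endfacet
facet normal -0.534 -0.677 0.507
outer loop
vertex -1.21 -3.824 -2.143
vertex -0.836 -3.434 -1.229
vertex -1.73 -3.042 -1.647
endloop
endfacet
facet normal -0.409 -0.650 -0.641
outer loop
vertex -0.65 -3.394 -2.937
vertex -1.21 -3.824 -2.143
vertex -1.615 -3.017 -2.703
endloop
endfacet
facet normal 0.451 0.080 -0.889
outer loop
vertex 0.07 -2.738 -2.513
vertex -0.65 -3.394 -2.937
vertex -0.824 -2.346 -2.931
endloop
endfacet

endsolid


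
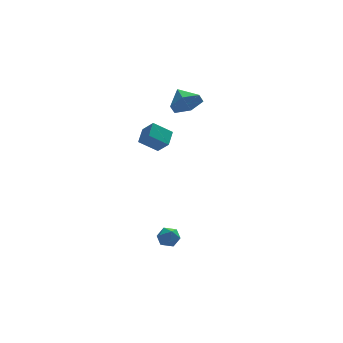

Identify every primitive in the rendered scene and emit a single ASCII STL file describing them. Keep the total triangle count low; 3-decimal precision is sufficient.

solid 
facet normal -0.400 0.868 0.294
outer loop
vertex 1.558 -1.086 -3.822
vertex 0.944 -1.359 -3.851
vertex 1.298 -1.389 -3.28
endloop
endfacet
facet normal 0.257 0.786 0.562
outer loop
vertex 1.558 -1.086 -3.822
vertex 1.298 -1.389 -3.28
vertex 1.945 -1.485 -3.441
endloop
endfacet
facet normal 0.710 0.704 0.016
outer loop
vertex 1.558 -1.086 -3.822
vertex 1.945 -1.485 -3.441
vertex 1.989 -1.514 -4.112
endloop
endfacet
facet normal 0.334 0.736 -0.589
outer loop
vertex 1.558 -1.086 -3.822
vertex 1.989 -1.514 -4.112
vertex 1.371 -1.436 -4.365
endloop
endfacet
facet normal -0.352 0.837 -0.418
outer loop
vertex 1.558 -1.086 -3.822
vertex 1.371 -1.436 -4.365
vertex 0.944 -1.359 -3.851
endloop
endfacet
facet normal 0.263 0.185 0.947
outer loop
vertex 1.945 -1.485 -3.441
vertex 1.298 -1.389 -3.28
vertex 1.569 -2.004 -3.235
endloop
endfacet
facet normal -0.798 0.318 0.512
outer loop
vertex 1.298 -1.389 -3.28
vertex 0.944 -1.359 -3.851
vertex 0.951 -1.926 -3.488
endloop
endfacet
facet normal -0.721 0.269 -0.639
outer loop
vertex 0.944 -1.359 -3.851
vertex 1.371 -1.436 -4.365
vertex 0.995 -1.955 -4.159
endloop
endfacet
facet normal 0.388 0.104 -0.916
outer loop
vertex 1.371 -1.436 -4.365
vertex 1.989 -1.514 -4.112
vertex 1.642 -2.051 -4.32
endloop
endfacet
facet normal 0.997 0.053 0.063
outer loop
vertex 1.989 -1.514 -4.112
vertex 1.945 -1.485 -3.441
vertex 1.996 -2.081 -3.749
endloop
endfacet
facet normal -0.334 -0.736 0.589
outer loop
vertex 1.382 -2.354 -3.778
vertex 1.569 -2.004 -3.235
vertex 0.951 -1.926 -3.488
endloop
endfacet
facet normal -0.710 -0.704 -0.016
outer loop
vertex 1.382 -2.354 -3.778
vertex 0.951 -1.926 -3.488
vertex 0.995 -1.955 -4.159
endloop
endfacet
facet normal -0.257 -0.786 -0.562
outer loop
vertex 1.382 -2.354 -3.778
vertex 0.995 -1.955 -4.159
vertex 1.642 -2.051 -4.32
endloop
endfacet
facet normal 0.400 -0.868 -0.294
outer loop
vertex 1.382 -2.354 -3.778
vertex 1.642 -2.051 -4.32
vertex 1.996 -2.081 -3.749
endloop
endfacet
facet normal 0.352 -0.837 0.418
outer loop
vertex 1.382 -2.354 -3.778
vertex 1.996 -2.081 -3.749
vertex 1.569 -2.004 -3.235
endloop
endfacet
facet normal -0.388 -0.104 0.916
outer loop
vertex 0.951 -1.926 -3.488
vertex 1.569 -2.004 -3.235
vertex 1.298 -1.389 -3.28
endloop
endfacet
facet normal -0.997 -0.053 -0.063
outer loop
vertex 0.995 -1.955 -4.159
vertex 0.951 -1.926 -3.488
vertex 0.944 -1.359 -3.851
endloop
endfacet
facet normal -0.263 -0.185 -0.947
outer loop
vertex 1.642 -2.051 -4.32
vertex 0.995 -1.955 -4.159
vertex 1.371 -1.436 -4.365
endloop
endfacet
facet normal 0.798 -0.318 -0.512
outer loop
vertex 1.996 -2.081 -3.749
vertex 1.642 -2.051 -4.32
vertex 1.989 -1.514 -4.112
endloop
endfacet
facet normal 0.721 -0.269 0.639
outer loop
vertex 1.569 -2.004 -3.235
vertex 1.996 -2.081 -3.749
vertex 1.945 -1.485 -3.441
endloop
endfacet
facet normal 0.188 -0.854 -0.486
outer loop
vertex 4.082 2.26 4.215
vertex 3.499 2.542 3.494
vertex 4.442 2.764 3.469
endloop
endfacet
facet normal 0.652 0.444 0.615
outer loop
vertex 4.082 2.26 4.215
vertex 4.442 2.764 3.469
vertex 3.261 3.618 4.106
endloop
endfacet
facet normal 0.188 -0.853 -0.487
outer loop
vertex 4.442 2.764 3.469
vertex 3.499 2.542 3.494
vertex 3.859 3.047 2.748
endloop
endfacet
facet normal 0.542 0.833 -0.111
outer loop
vertex 4.442 2.764 3.469
vertex 3.859 3.047 2.748
vertex 3.261 3.618 4.106
endloop
endfacet
facet normal 0.188 -0.853 -0.487
outer loop
vertex 3.859 3.047 2.748
vertex 3.499 2.542 3.494
vertex 2.915 2.825 2.772
endloop
endfacet
facet normal -0.215 0.863 -0.457
outer loop
vertex 3.859 3.047 2.748
vertex 2.915 2.825 2.772
vertex 3.261 3.618 4.106
endloop
endfacet
facet normal 0.188 -0.853 -0.487
outer loop
vertex 2.915 2.825 2.772
vertex 3.499 2.542 3.494
vertex 2.555 2.32 3.518
endloop
endfacet
facet normal -0.861 0.503 -0.075
outer loop
vertex 2.915 2.825 2.772
vertex 2.555 2.32 3.518
vertex 3.261 3.618 4.106
endloop
endfacet
facet normal 0.188 -0.854 -0.486
outer loop
vertex 2.555 2.32 3.518
vertex 3.499 2.542 3.494
vertex 3.138 2.038 4.24
endloop
endfacet
facet normal -0.751 0.114 0.651
outer loop
vertex 2.555 2.32 3.518
vertex 3.138 2.038 4.24
vertex 3.261 3.618 4.106
endloop
endfacet
facet normal 0.188 -0.854 -0.486
outer loop
vertex 3.138 2.038 4.24
vertex 3.499 2.542 3.494
vertex 4.082 2.26 4.215
endloop
endfacet
facet normal 0.007 0.084 0.996
outer loop
vertex 3.138 2.038 4.24
vertex 4.082 2.26 4.215
vertex 3.261 3.618 4.106
endloop
endfacet
facet normal -0.431 0.578 -0.693
outer loop
vertex 0.87 1.387 2.506
vertex 1.863 1.268 1.79
vertex 0.451 0.544 2.064
endloop
endfacet
facet normal -0.808 0.096 0.582
outer loop
vertex 0.877 -0.028 2.75
vertex 0.87 1.387 2.506
vertex 0.451 0.544 2.064
endloop
endfacet
facet normal -0.431 0.578 -0.693
outer loop
vertex 0.451 0.544 2.064
vertex 1.863 1.268 1.79
vertex 1.444 0.425 1.348
endloop
endfacet
facet normal -0.404 -0.810 -0.425
outer loop
vertex 1.444 0.425 1.348
vertex 0.877 -0.028 2.75
vertex 0.451 0.544 2.064
endloop
endfacet
facet normal 0.404 0.810 0.425
outer loop
vertex 0.87 1.387 2.506
vertex 2.289 0.696 2.476
vertex 1.863 1.268 1.79
endloop
endfacet
facet normal -0.808 0.096 0.582
outer loop
vertex 1.296 0.815 3.192
vertex 0.87 1.387 2.506
vertex 0.877 -0.028 2.75
endloop
endfacet
facet normal 0.404 0.810 0.425
outer loop
vertex 1.296 0.815 3.192
vertex 2.289 0.696 2.476
vertex 0.87 1.387 2.506
endloop
endfacet
facet normal 0.808 -0.096 -0.582
outer loop
vertex 1.863 1.268 1.79
vertex 2.289 0.696 2.476
vertex 1.444 0.425 1.348
endloop
endfacet
facet normal -0.404 -0.810 -0.425
outer loop
vertex 1.87 -0.147 2.034
vertex 0.877 -0.028 2.75
vertex 1.444 0.425 1.348
endloop
endfacet
facet normal 0.808 -0.096 -0.582
outer loop
vertex 1.444 0.425 1.348
vertex 2.289 0.696 2.476
vertex 1.87 -0.147 2.034
endloop
endfacet
facet normal 0.431 -0.578 0.693
outer loop
vertex 1.87 -0.147 2.034
vertex 1.296 0.815 3.192
vertex 0.877 -0.028 2.75
endloop
endfacet
facet normal 0.431 -0.578 0.693
outer loop
vertex 2.289 0.696 2.476
vertex 1.296 0.815 3.192
vertex 1.87 -0.147 2.034
endloop
endfacet

endsolid


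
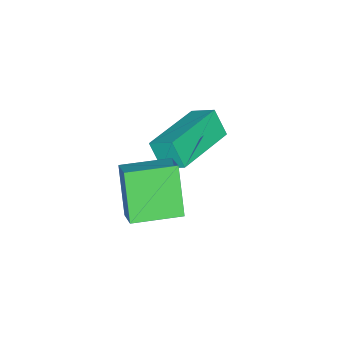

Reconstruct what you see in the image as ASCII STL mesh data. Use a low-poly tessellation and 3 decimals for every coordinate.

solid 
facet normal -0.725 0.689 -0.018
outer loop
vertex 2.037 0.345 1.96
vertex 2.604 0.909 0.667
vertex 1.562 -0.166 1.528
endloop
endfacet
facet normal -0.374 -0.371 0.850
outer loop
vertex 2.556 -1.109 1.553
vertex 2.037 0.345 1.96
vertex 1.562 -0.166 1.528
endloop
endfacet
facet normal -0.725 0.689 -0.018
outer loop
vertex 1.562 -0.166 1.528
vertex 2.604 0.909 0.667
vertex 2.129 0.398 0.236
endloop
endfacet
facet normal -0.578 -0.624 -0.526
outer loop
vertex 2.129 0.398 0.236
vertex 2.556 -1.109 1.553
vertex 1.562 -0.166 1.528
endloop
endfacet
facet normal 0.578 0.624 0.526
outer loop
vertex 2.037 0.345 1.96
vertex 3.598 -0.034 0.692
vertex 2.604 0.909 0.667
endloop
endfacet
facet normal -0.373 -0.371 0.851
outer loop
vertex 3.031 -0.598 1.984
vertex 2.037 0.345 1.96
vertex 2.556 -1.109 1.553
endloop
endfacet
facet normal 0.579 0.623 0.526
outer loop
vertex 3.031 -0.598 1.984
vertex 3.598 -0.034 0.692
vertex 2.037 0.345 1.96
endloop
endfacet
facet normal 0.373 0.371 -0.851
outer loop
vertex 2.604 0.909 0.667
vertex 3.598 -0.034 0.692
vertex 2.129 0.398 0.236
endloop
endfacet
facet normal -0.579 -0.623 -0.526
outer loop
vertex 3.123 -0.545 0.26
vertex 2.556 -1.109 1.553
vertex 2.129 0.398 0.236
endloop
endfacet
facet normal 0.373 0.372 -0.850
outer loop
vertex 2.129 0.398 0.236
vertex 3.598 -0.034 0.692
vertex 3.123 -0.545 0.26
endloop
endfacet
facet normal 0.725 -0.689 0.018
outer loop
vertex 3.123 -0.545 0.26
vertex 3.031 -0.598 1.984
vertex 2.556 -1.109 1.553
endloop
endfacet
facet normal 0.725 -0.689 0.018
outer loop
vertex 3.598 -0.034 0.692
vertex 3.031 -0.598 1.984
vertex 3.123 -0.545 0.26
endloop
endfacet
facet normal -0.993 0.027 -0.112
outer loop
vertex -0.635 -0.327 1.579
vertex -0.541 0.126 0.854
vertex -0.606 -1.015 1.153
endloop
endfacet
facet normal -0.109 -0.527 0.843
outer loop
vertex 1.281 -1.066 1.366
vertex -0.635 -0.327 1.579
vertex -0.606 -1.015 1.153
endloop
endfacet
facet normal -0.993 0.027 -0.112
outer loop
vertex -0.606 -1.015 1.153
vertex -0.541 0.126 0.854
vertex -0.512 -0.562 0.428
endloop
endfacet
facet normal 0.036 -0.850 -0.526
outer loop
vertex -0.512 -0.562 0.428
vertex 1.281 -1.066 1.366
vertex -0.606 -1.015 1.153
endloop
endfacet
facet normal -0.036 0.850 0.526
outer loop
vertex -0.635 -0.327 1.579
vertex 1.346 0.075 1.067
vertex -0.541 0.126 0.854
endloop
endfacet
facet normal -0.109 -0.527 0.843
outer loop
vertex 1.252 -0.378 1.792
vertex -0.635 -0.327 1.579
vertex 1.281 -1.066 1.366
endloop
endfacet
facet normal -0.036 0.850 0.526
outer loop
vertex 1.252 -0.378 1.792
vertex 1.346 0.075 1.067
vertex -0.635 -0.327 1.579
endloop
endfacet
facet normal 0.109 0.527 -0.843
outer loop
vertex -0.541 0.126 0.854
vertex 1.346 0.075 1.067
vertex -0.512 -0.562 0.428
endloop
endfacet
facet normal 0.036 -0.850 -0.526
outer loop
vertex 1.375 -0.613 0.641
vertex 1.281 -1.066 1.366
vertex -0.512 -0.562 0.428
endloop
endfacet
facet normal 0.109 0.527 -0.843
outer loop
vertex -0.512 -0.562 0.428
vertex 1.346 0.075 1.067
vertex 1.375 -0.613 0.641
endloop
endfacet
facet normal 0.993 -0.027 0.112
outer loop
vertex 1.375 -0.613 0.641
vertex 1.252 -0.378 1.792
vertex 1.281 -1.066 1.366
endloop
endfacet
facet normal 0.993 -0.027 0.112
outer loop
vertex 1.346 0.075 1.067
vertex 1.252 -0.378 1.792
vertex 1.375 -0.613 0.641
endloop
endfacet

endsolid


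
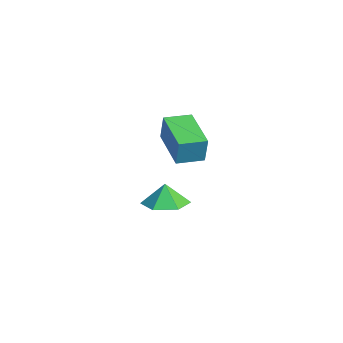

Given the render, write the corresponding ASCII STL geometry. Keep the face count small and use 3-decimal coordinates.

solid 
facet normal -0.979 -0.051 0.199
outer loop
vertex 0.595 -0.416 4.35
vertex 0.528 0.712 4.31
vertex 0.363 -0.47 3.194
endloop
endfacet
facet normal 0.059 -0.998 0.035
outer loop
vertex 2.252 -0.372 2.81
vertex 0.595 -0.416 4.35
vertex 0.363 -0.47 3.194
endloop
endfacet
facet normal -0.979 -0.051 0.199
outer loop
vertex 0.363 -0.47 3.194
vertex 0.528 0.712 4.31
vertex 0.296 0.657 3.154
endloop
endfacet
facet normal -0.197 -0.046 -0.979
outer loop
vertex 0.296 0.657 3.154
vertex 2.252 -0.372 2.81
vertex 0.363 -0.47 3.194
endloop
endfacet
facet normal 0.197 0.046 0.979
outer loop
vertex 0.595 -0.416 4.35
vertex 2.417 0.81 3.926
vertex 0.528 0.712 4.31
endloop
endfacet
facet normal 0.060 -0.998 0.036
outer loop
vertex 2.484 -0.317 3.966
vertex 0.595 -0.416 4.35
vertex 2.252 -0.372 2.81
endloop
endfacet
facet normal 0.197 0.046 0.979
outer loop
vertex 2.484 -0.317 3.966
vertex 2.417 0.81 3.926
vertex 0.595 -0.416 4.35
endloop
endfacet
facet normal -0.059 0.998 -0.036
outer loop
vertex 0.528 0.712 4.31
vertex 2.417 0.81 3.926
vertex 0.296 0.657 3.154
endloop
endfacet
facet normal -0.197 -0.046 -0.979
outer loop
vertex 2.185 0.756 2.77
vertex 2.252 -0.372 2.81
vertex 0.296 0.657 3.154
endloop
endfacet
facet normal -0.059 0.998 -0.035
outer loop
vertex 0.296 0.657 3.154
vertex 2.417 0.81 3.926
vertex 2.185 0.756 2.77
endloop
endfacet
facet normal 0.979 0.051 -0.199
outer loop
vertex 2.185 0.756 2.77
vertex 2.484 -0.317 3.966
vertex 2.252 -0.372 2.81
endloop
endfacet
facet normal 0.979 0.051 -0.199
outer loop
vertex 2.417 0.81 3.926
vertex 2.484 -0.317 3.966
vertex 2.185 0.756 2.77
endloop
endfacet
facet normal 0.177 -0.019 -0.984
outer loop
vertex -0.978 -0.451 -1.797
vertex -1.681 0.26 -1.937
vertex -0.721 0.525 -1.77
endloop
endfacet
facet normal 0.603 -0.180 0.777
outer loop
vertex -0.978 -0.451 -1.797
vertex -0.721 0.525 -1.77
vertex -1.859 0.28 -0.943
endloop
endfacet
facet normal 0.177 -0.019 -0.984
outer loop
vertex -0.721 0.525 -1.77
vertex -1.681 0.26 -1.937
vertex -1.424 1.237 -1.91
endloop
endfacet
facet normal 0.411 0.549 0.728
outer loop
vertex -0.721 0.525 -1.77
vertex -1.424 1.237 -1.91
vertex -1.859 0.28 -0.943
endloop
endfacet
facet normal 0.177 -0.019 -0.984
outer loop
vertex -1.424 1.237 -1.91
vertex -1.681 0.26 -1.937
vertex -2.384 0.971 -2.077
endloop
endfacet
facet normal -0.309 0.742 0.595
outer loop
vertex -1.424 1.237 -1.91
vertex -2.384 0.971 -2.077
vertex -1.859 0.28 -0.943
endloop
endfacet
facet normal 0.177 -0.019 -0.984
outer loop
vertex -2.384 0.971 -2.077
vertex -1.681 0.26 -1.937
vertex -2.641 -0.005 -2.104
endloop
endfacet
facet normal -0.834 0.206 0.512
outer loop
vertex -2.384 0.971 -2.077
vertex -2.641 -0.005 -2.104
vertex -1.859 0.28 -0.943
endloop
endfacet
facet normal 0.177 -0.019 -0.984
outer loop
vertex -2.641 -0.005 -2.104
vertex -1.681 0.26 -1.937
vertex -1.938 -0.716 -1.964
endloop
endfacet
facet normal -0.641 -0.524 0.561
outer loop
vertex -2.641 -0.005 -2.104
vertex -1.938 -0.716 -1.964
vertex -1.859 0.28 -0.943
endloop
endfacet
facet normal 0.177 -0.019 -0.984
outer loop
vertex -1.938 -0.716 -1.964
vertex -1.681 0.26 -1.937
vertex -0.978 -0.451 -1.797
endloop
endfacet
facet normal 0.077 -0.717 0.693
outer loop
vertex -1.938 -0.716 -1.964
vertex -0.978 -0.451 -1.797
vertex -1.859 0.28 -0.943
endloop
endfacet

endsolid


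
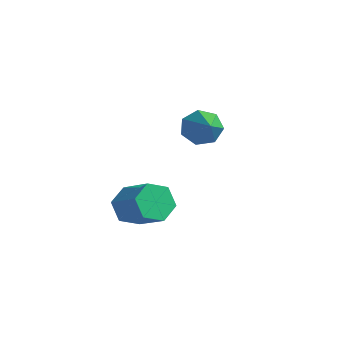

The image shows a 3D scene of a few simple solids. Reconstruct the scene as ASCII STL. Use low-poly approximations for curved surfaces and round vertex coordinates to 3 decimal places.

solid 
facet normal -0.848 0.143 -0.511
outer loop
vertex 3.546 -0.976 -2.31
vertex 3.168 -0.914 -1.665
vertex 3.464 -0.304 -1.986
endloop
endfacet
facet normal 0.520 0.422 -0.743
outer loop
vertex 3.546 -0.976 -2.31
vertex 3.464 -0.304 -1.986
vertex 4.69 -1.168 -1.619
endloop
endfacet
facet normal 0.519 0.421 -0.743
outer loop
vertex 4.69 -1.168 -1.619
vertex 3.464 -0.304 -1.986
vertex 4.608 -0.497 -1.296
endloop
endfacet
facet normal 0.848 -0.143 0.511
outer loop
vertex 4.69 -1.168 -1.619
vertex 4.608 -0.497 -1.296
vertex 4.312 -1.106 -0.975
endloop
endfacet
facet normal -0.848 0.142 -0.511
outer loop
vertex 3.464 -0.304 -1.986
vertex 3.168 -0.914 -1.665
vertex 3.086 -0.242 -1.342
endloop
endfacet
facet normal 0.165 0.986 0.002
outer loop
vertex 3.464 -0.304 -1.986
vertex 3.086 -0.242 -1.342
vertex 4.608 -0.497 -1.296
endloop
endfacet
facet normal 0.165 0.986 0.000
outer loop
vertex 4.608 -0.497 -1.296
vertex 3.086 -0.242 -1.342
vertex 4.23 -0.434 -0.652
endloop
endfacet
facet normal 0.847 -0.142 0.511
outer loop
vertex 4.608 -0.497 -1.296
vertex 4.23 -0.434 -0.652
vertex 4.312 -1.106 -0.975
endloop
endfacet
facet normal -0.848 0.142 -0.511
outer loop
vertex 3.086 -0.242 -1.342
vertex 3.168 -0.914 -1.665
vertex 2.79 -0.852 -1.021
endloop
endfacet
facet normal -0.355 0.564 0.745
outer loop
vertex 3.086 -0.242 -1.342
vertex 2.79 -0.852 -1.021
vertex 4.23 -0.434 -0.652
endloop
endfacet
facet normal -0.355 0.565 0.745
outer loop
vertex 4.23 -0.434 -0.652
vertex 2.79 -0.852 -1.021
vertex 3.934 -1.044 -0.33
endloop
endfacet
facet normal 0.848 -0.142 0.511
outer loop
vertex 4.23 -0.434 -0.652
vertex 3.934 -1.044 -0.33
vertex 4.312 -1.106 -0.975
endloop
endfacet
facet normal -0.848 0.143 -0.511
outer loop
vertex 2.79 -0.852 -1.021
vertex 3.168 -0.914 -1.665
vertex 2.872 -1.523 -1.344
endloop
endfacet
facet normal -0.520 -0.421 0.743
outer loop
vertex 2.79 -0.852 -1.021
vertex 2.872 -1.523 -1.344
vertex 3.934 -1.044 -0.33
endloop
endfacet
facet normal -0.519 -0.422 0.743
outer loop
vertex 3.934 -1.044 -0.33
vertex 2.872 -1.523 -1.344
vertex 4.016 -1.716 -0.654
endloop
endfacet
facet normal 0.848 -0.143 0.511
outer loop
vertex 3.934 -1.044 -0.33
vertex 4.016 -1.716 -0.654
vertex 4.312 -1.106 -0.975
endloop
endfacet
facet normal -0.847 0.142 -0.511
outer loop
vertex 2.872 -1.523 -1.344
vertex 3.168 -0.914 -1.665
vertex 3.25 -1.586 -1.988
endloop
endfacet
facet normal -0.166 -0.986 -0.001
outer loop
vertex 2.872 -1.523 -1.344
vertex 3.25 -1.586 -1.988
vertex 4.016 -1.716 -0.654
endloop
endfacet
facet normal -0.165 -0.986 -0.002
outer loop
vertex 4.016 -1.716 -0.654
vertex 3.25 -1.586 -1.988
vertex 4.394 -1.778 -1.298
endloop
endfacet
facet normal 0.848 -0.142 0.511
outer loop
vertex 4.016 -1.716 -0.654
vertex 4.394 -1.778 -1.298
vertex 4.312 -1.106 -0.975
endloop
endfacet
facet normal -0.848 0.142 -0.511
outer loop
vertex 3.25 -1.586 -1.988
vertex 3.168 -0.914 -1.665
vertex 3.546 -0.976 -2.31
endloop
endfacet
facet normal 0.354 -0.565 -0.745
outer loop
vertex 3.25 -1.586 -1.988
vertex 3.546 -0.976 -2.31
vertex 4.394 -1.778 -1.298
endloop
endfacet
facet normal 0.355 -0.564 -0.745
outer loop
vertex 4.394 -1.778 -1.298
vertex 3.546 -0.976 -2.31
vertex 4.69 -1.168 -1.619
endloop
endfacet
facet normal 0.848 -0.142 0.511
outer loop
vertex 4.394 -1.778 -1.298
vertex 4.69 -1.168 -1.619
vertex 4.312 -1.106 -0.975
endloop
endfacet
facet normal -0.647 0.588 -0.486
outer loop
vertex 3.304 2.971 -0.424
vertex 2.828 2.889 0.111
vertex 3.339 3.391 0.038
endloop
endfacet
facet normal 0.916 0.261 -0.306
outer loop
vertex 3.304 2.971 -0.424
vertex 3.339 3.391 0.038
vertex 4.212 1.631 1.149
endloop
endfacet
facet normal -0.647 0.588 -0.485
outer loop
vertex 3.339 3.391 0.038
vertex 2.828 2.889 0.111
vertex 2.99 3.433 0.554
endloop
endfacet
facet normal 0.684 0.601 0.414
outer loop
vertex 3.339 3.391 0.038
vertex 2.99 3.433 0.554
vertex 4.212 1.631 1.149
endloop
endfacet
facet normal -0.646 0.588 -0.486
outer loop
vertex 2.99 3.433 0.554
vertex 2.828 2.889 0.111
vertex 2.518 3.065 0.736
endloop
endfacet
facet normal 0.078 0.360 0.930
outer loop
vertex 2.99 3.433 0.554
vertex 2.518 3.065 0.736
vertex 4.212 1.631 1.149
endloop
endfacet
facet normal -0.646 0.588 -0.486
outer loop
vertex 2.518 3.065 0.736
vertex 2.828 2.889 0.111
vertex 2.28 2.565 0.447
endloop
endfacet
facet normal -0.445 -0.280 0.851
outer loop
vertex 2.518 3.065 0.736
vertex 2.28 2.565 0.447
vertex 4.212 1.631 1.149
endloop
endfacet
facet normal -0.646 0.588 -0.486
outer loop
vertex 2.28 2.565 0.447
vertex 2.828 2.889 0.111
vertex 2.455 2.309 -0.095
endloop
endfacet
facet normal -0.491 -0.838 0.237
outer loop
vertex 2.28 2.565 0.447
vertex 2.455 2.309 -0.095
vertex 4.212 1.631 1.149
endloop
endfacet
facet normal -0.647 0.588 -0.485
outer loop
vertex 2.455 2.309 -0.095
vertex 2.828 2.889 0.111
vertex 2.91 2.49 -0.483
endloop
endfacet
facet normal -0.027 -0.893 -0.449
outer loop
vertex 2.455 2.309 -0.095
vertex 2.91 2.49 -0.483
vertex 4.212 1.631 1.149
endloop
endfacet
facet normal -0.646 0.589 -0.485
outer loop
vertex 2.91 2.49 -0.483
vertex 2.828 2.889 0.111
vertex 3.304 2.971 -0.424
endloop
endfacet
facet normal 0.599 -0.406 -0.691
outer loop
vertex 2.91 2.49 -0.483
vertex 3.304 2.971 -0.424
vertex 4.212 1.631 1.149
endloop
endfacet

endsolid
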